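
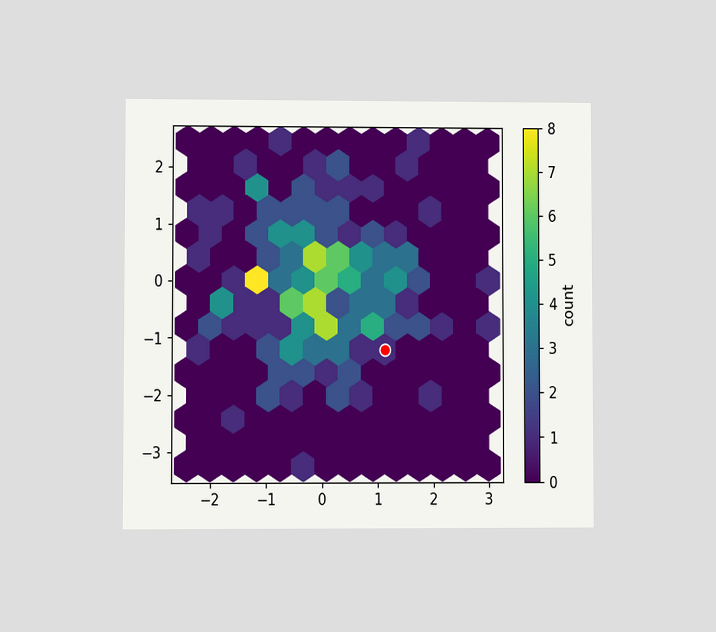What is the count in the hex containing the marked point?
1

The chart is viewed at a slight angle. The marked hex reads 1 on the colorbar.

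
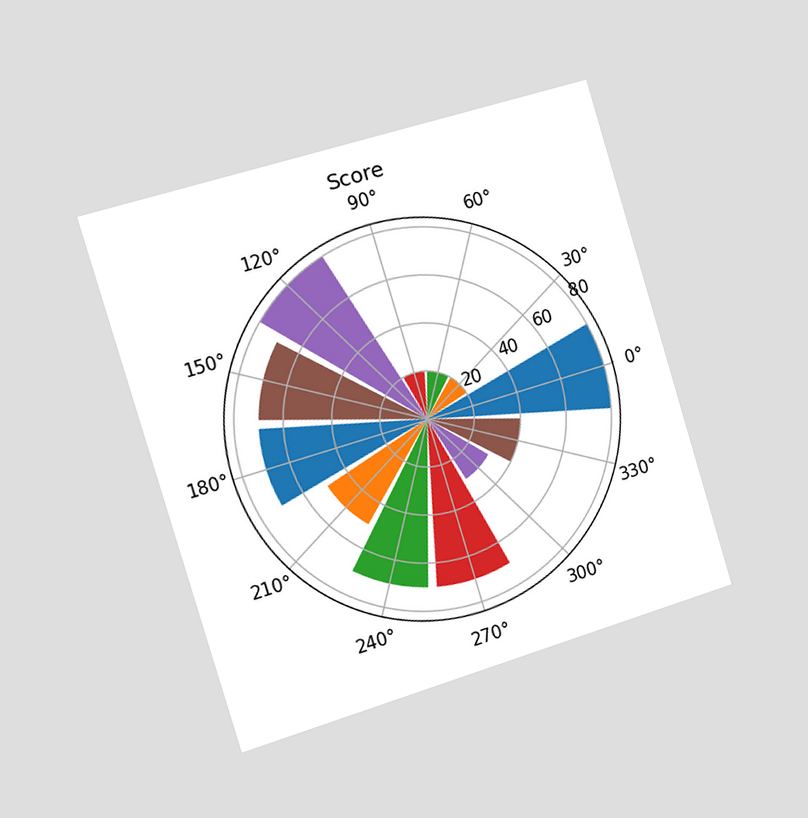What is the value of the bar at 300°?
30

The chart is tilted about 17° counter-clockwise and viewed slightly from the left. The bar at 300° reaches 30 on the radial axis.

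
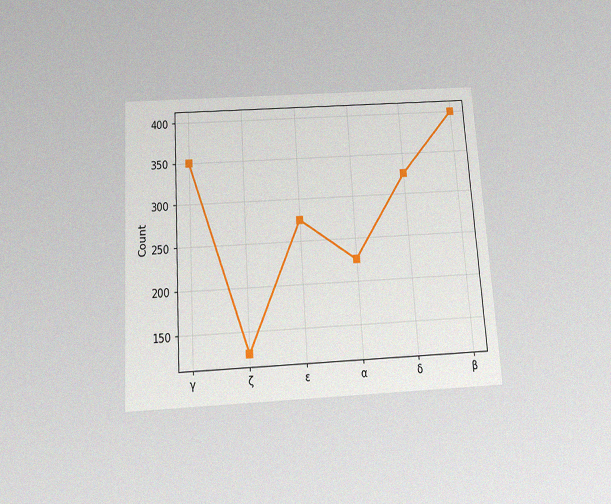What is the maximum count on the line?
The chart is tilted about 4° counter-clockwise and viewed slightly from below, with some photo noise. The highest point is at β, and reading across to the y-axis gives 400.

400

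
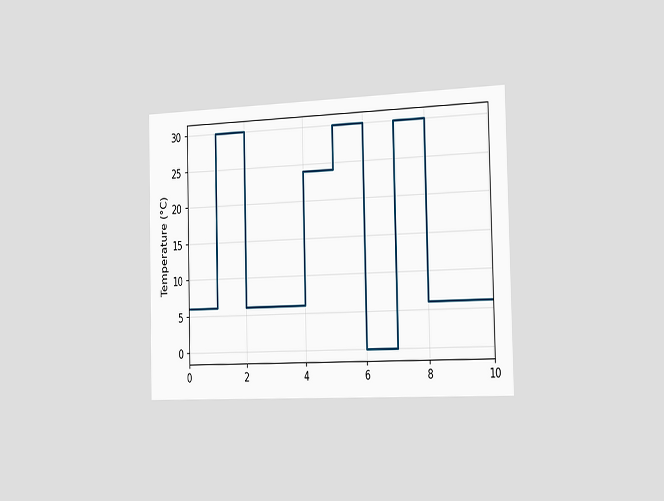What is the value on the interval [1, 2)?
The chart is viewed slightly from the right. On [1, 2) the step sits at 30°C.

30°C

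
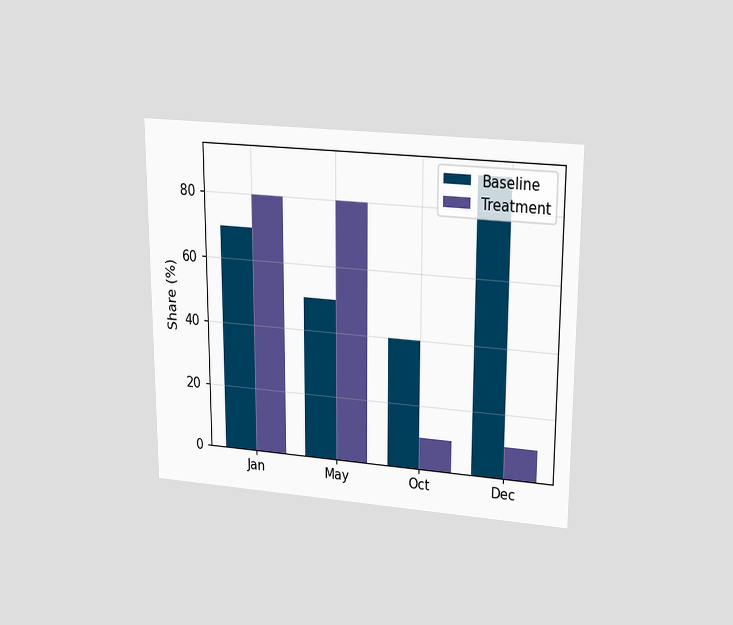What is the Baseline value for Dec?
The chart is viewed slightly from above. The Baseline bar at Dec reaches 90% on the y-axis.

90%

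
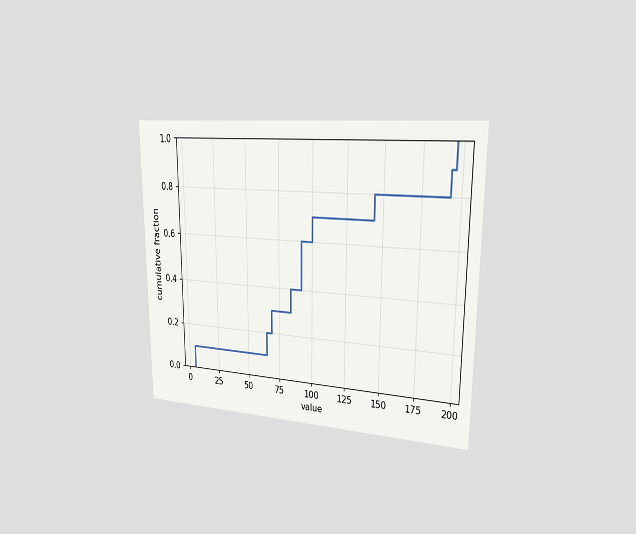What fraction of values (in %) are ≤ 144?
The chart is viewed slightly from the right. At x=144 the ECDF step is at 80%.

80%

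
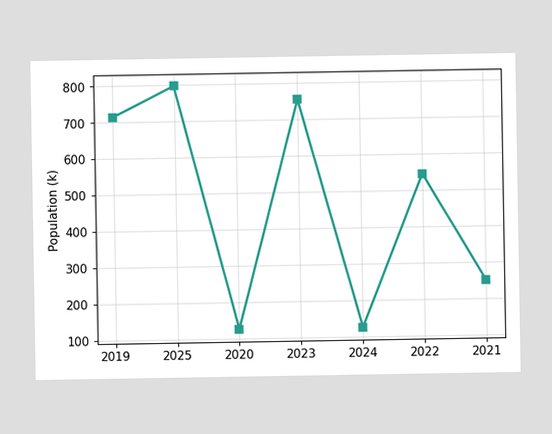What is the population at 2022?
546k

At 2022, the line is at 546k.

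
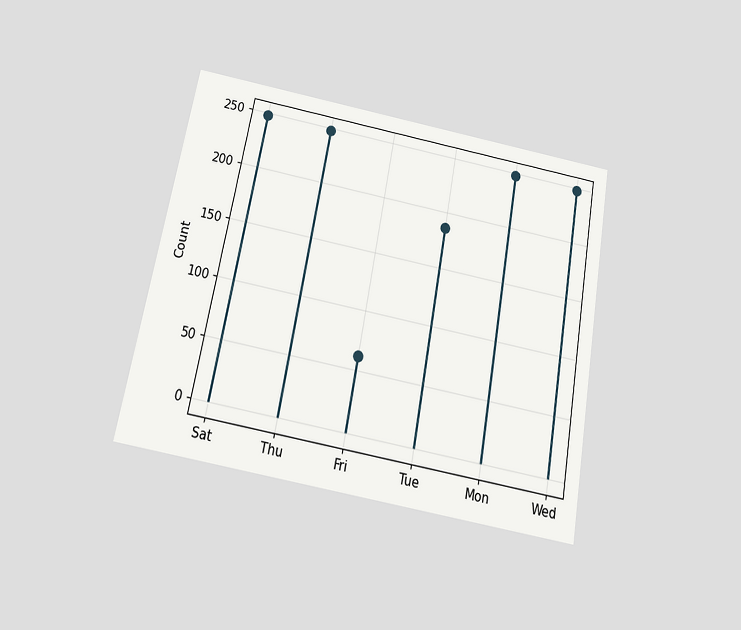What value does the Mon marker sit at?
248

The chart is tilted about 10° clockwise and viewed slightly from below. The Mon marker sits at 248.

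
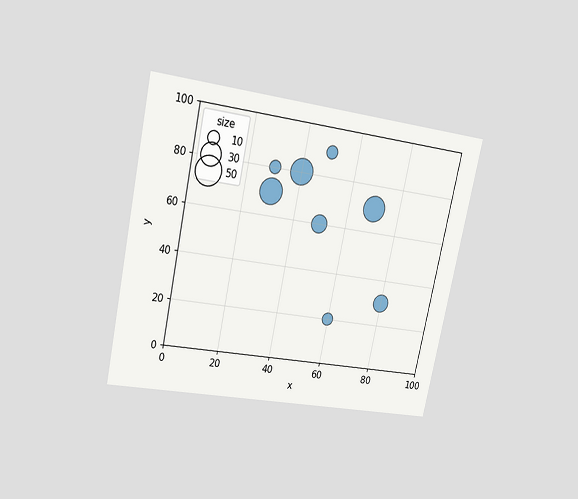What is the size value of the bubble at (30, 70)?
40

The chart is tilted about 12° clockwise and viewed at a slight angle. Matching the bubble at (30, 70) against the size legend gives 40.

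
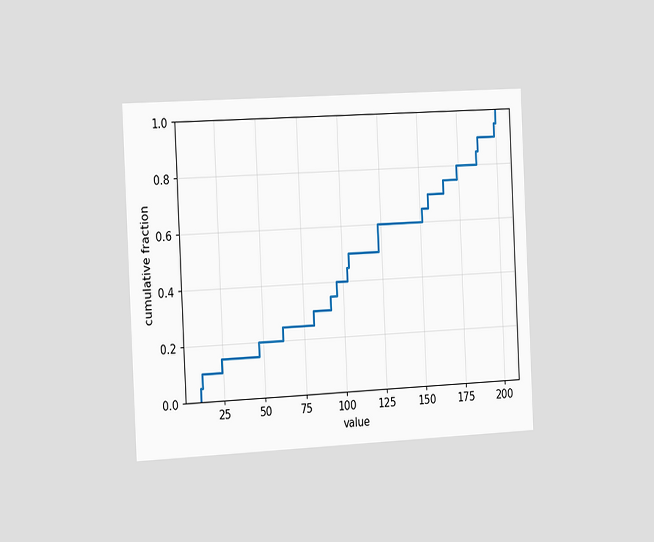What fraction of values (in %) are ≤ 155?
70%

The chart is tilted about 3° counter-clockwise and viewed slightly from the left. At x=155 the ECDF step is at 70%.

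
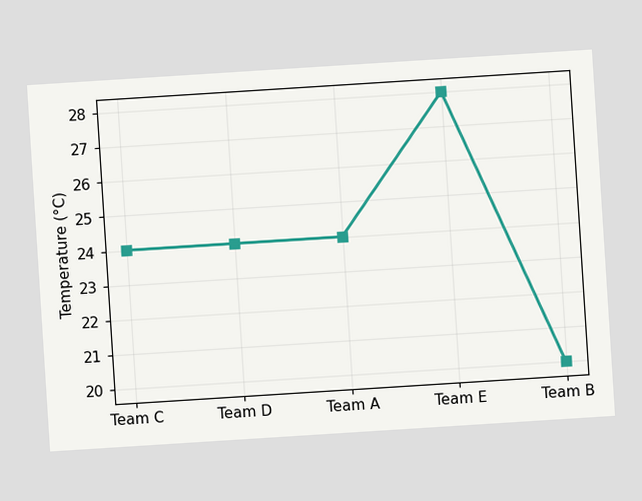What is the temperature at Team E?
28°C

The chart is tilted about 4° counter-clockwise. At Team E, the line is at 28°C.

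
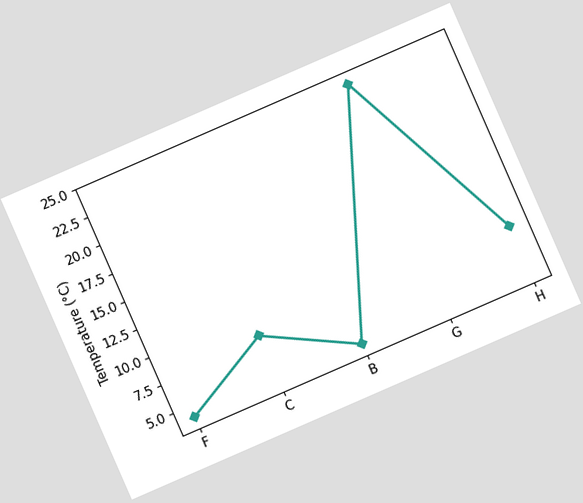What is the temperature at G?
The chart is tilted about 24° counter-clockwise. At G, the line is at 24°C.

24°C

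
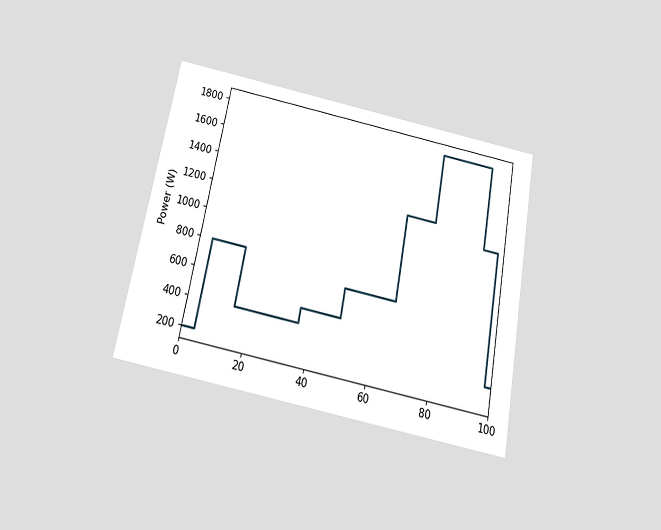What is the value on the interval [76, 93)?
1800W

The chart is tilted about 11° clockwise and viewed slightly from below. On [76, 93) the step sits at 1800W.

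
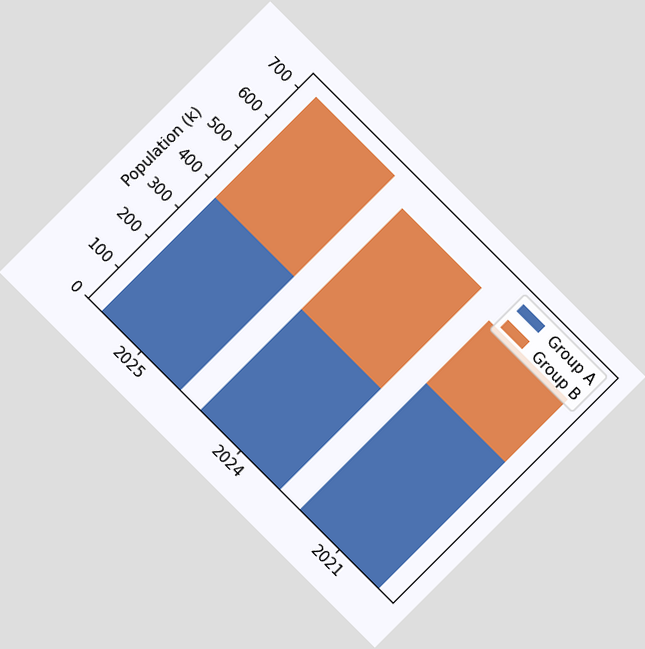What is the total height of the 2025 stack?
The chart is tilted about 45° clockwise. The 2025 stack's top reaches 714k on the y-axis.

714k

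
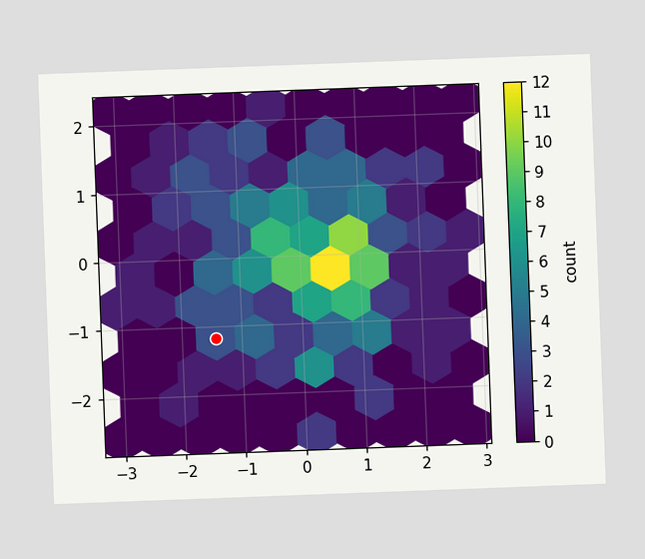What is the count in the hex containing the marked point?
The chart is tilted about 2° counter-clockwise. The marked hex reads 3 on the colorbar.

3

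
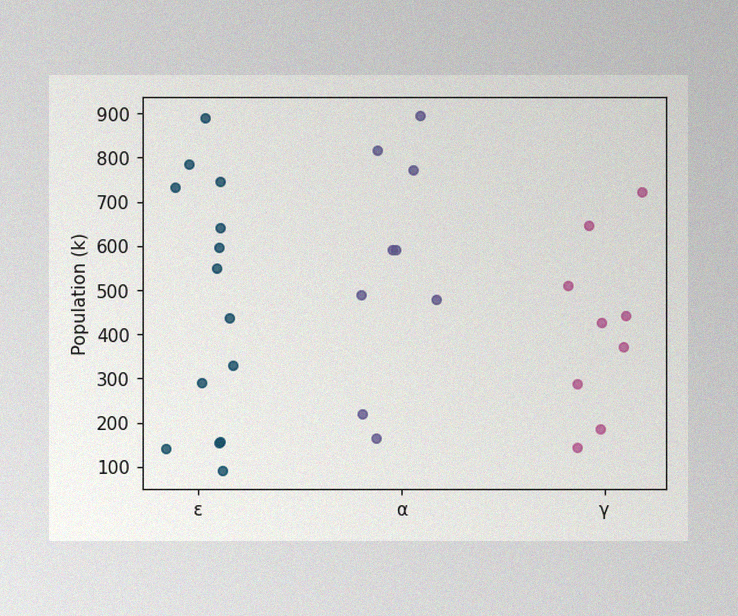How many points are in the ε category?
14

The image has some photo noise and uneven lighting. Counting the markers in the ε column gives 14.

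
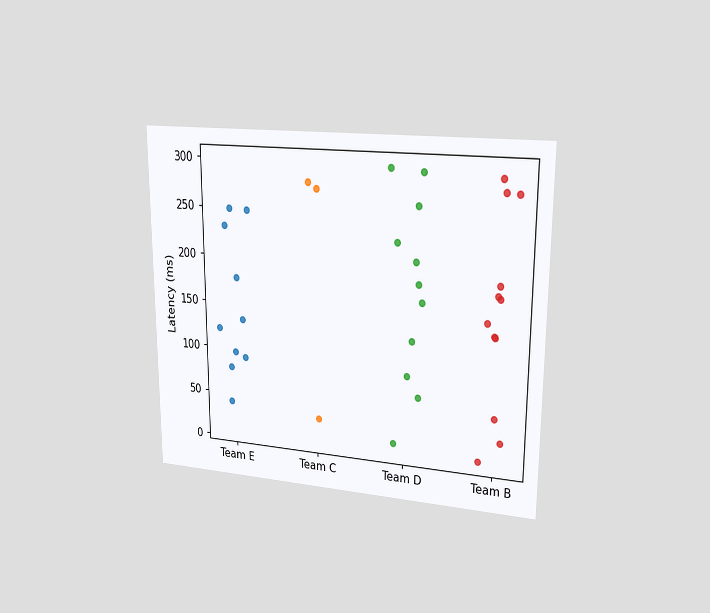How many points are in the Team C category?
3

The chart is viewed slightly from the right. Counting the markers in the Team C column gives 3.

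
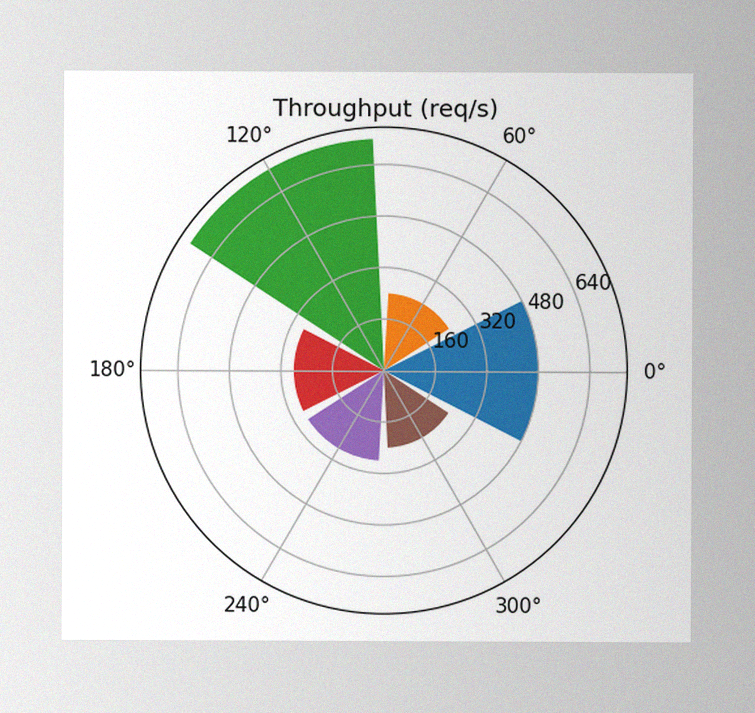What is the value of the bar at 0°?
The image has some photo noise and uneven lighting. The bar at 0° reaches 480req/s on the radial axis.

480req/s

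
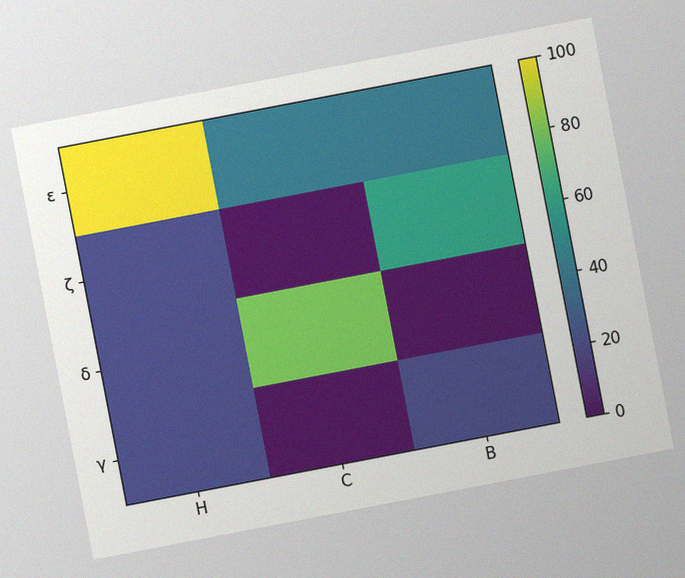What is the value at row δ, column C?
80

The chart is tilted about 11° counter-clockwise, with some photo noise. Matching cell (δ, C) against the colorbar gives 80.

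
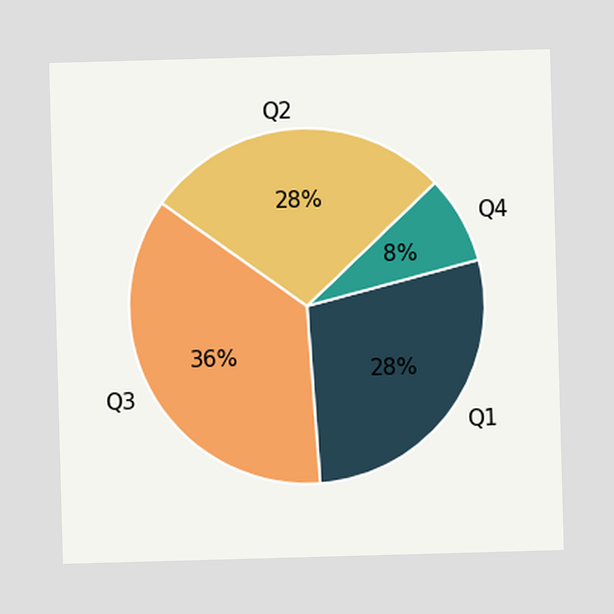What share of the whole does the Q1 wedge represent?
28%

The Q1 slice takes up 28% of the pie.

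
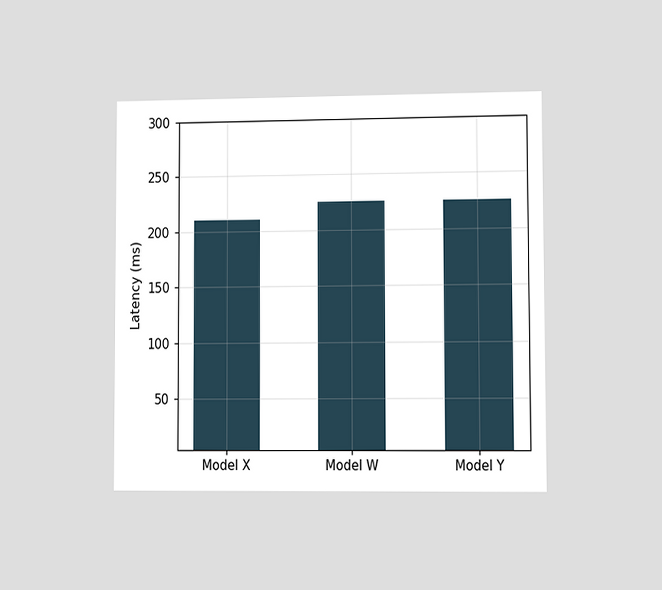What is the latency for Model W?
225ms

The chart is viewed at a slight angle. Reading along the chart's y-axis, the Model W bar reaches 225ms.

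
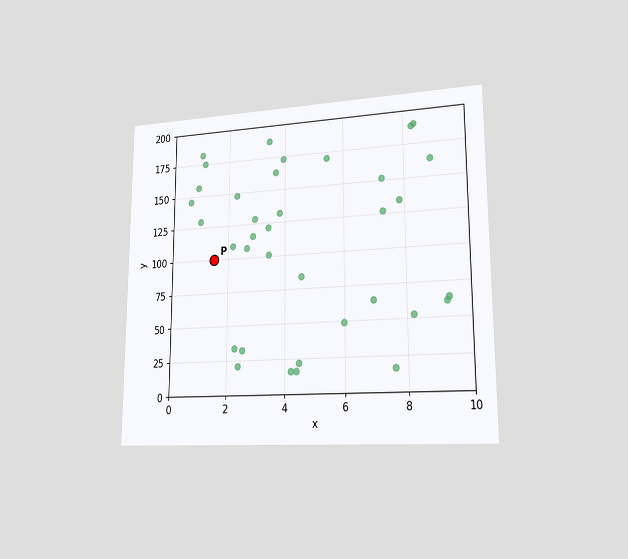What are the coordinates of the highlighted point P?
(1.5, 100)

The chart is viewed slightly from the right. Following the gridlines from P to each axis, P sits at (1.5, 100).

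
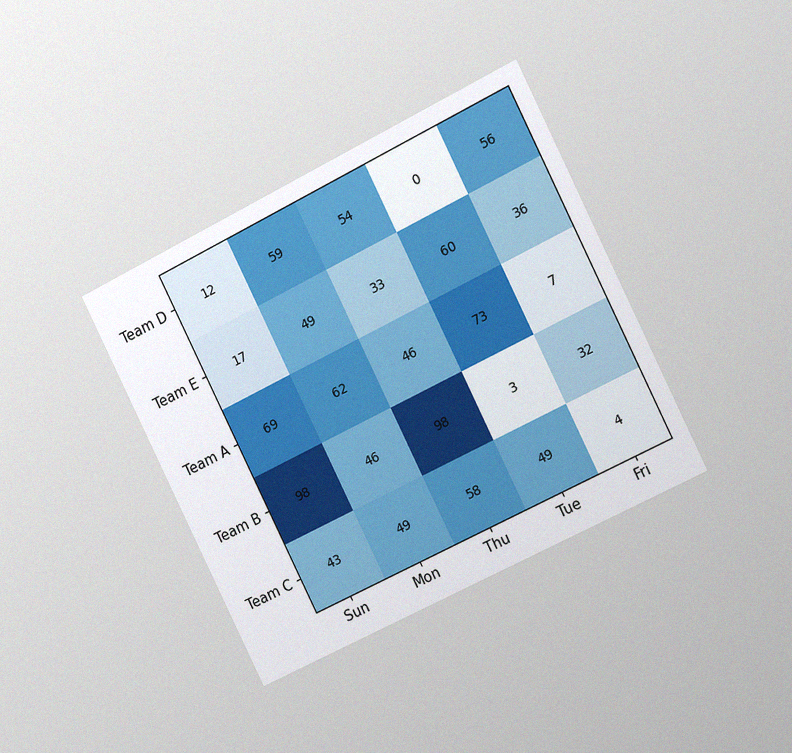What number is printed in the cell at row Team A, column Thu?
46

The chart is tilted about 27° counter-clockwise and viewed slightly from the right, with some photo noise. The (Team A, Thu) cell reads 46.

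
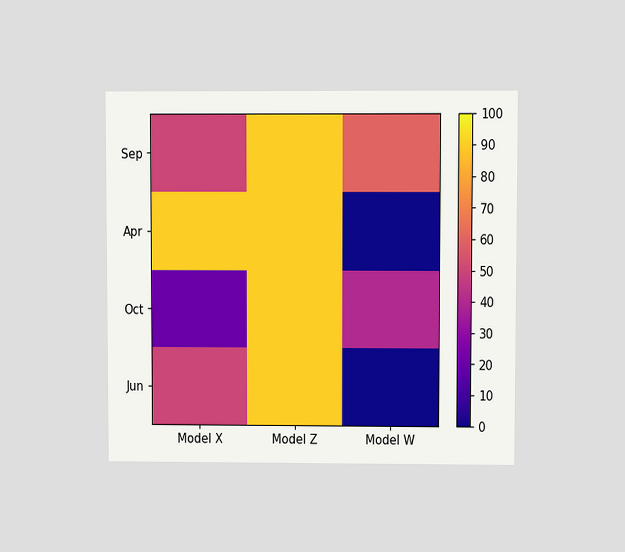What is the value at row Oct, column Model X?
The chart is viewed at a slight angle. Matching cell (Oct, Model X) against the colorbar gives 20.

20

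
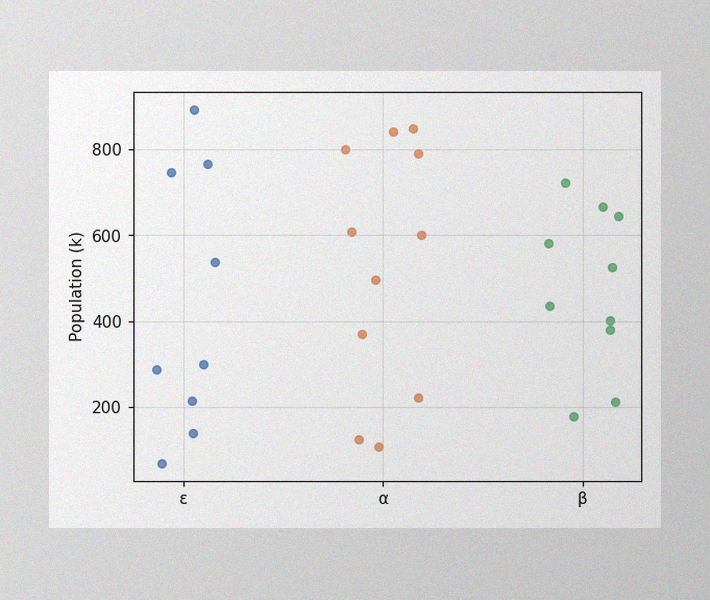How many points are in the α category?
11

The image has some photo noise and uneven lighting. Counting the markers in the α column gives 11.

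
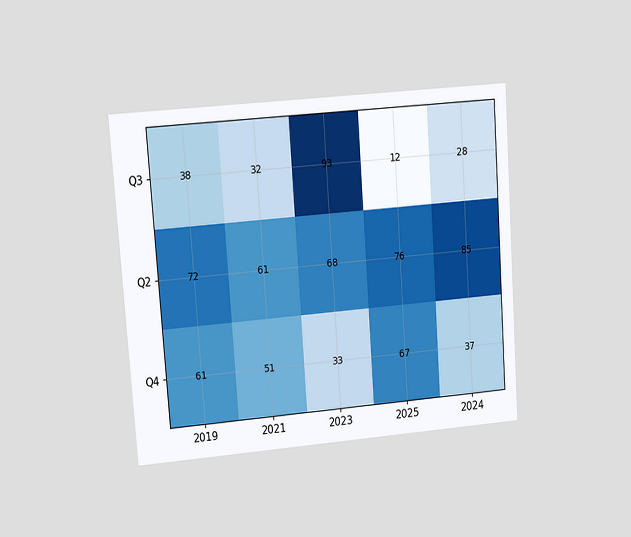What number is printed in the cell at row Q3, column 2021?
The chart is tilted about 4° counter-clockwise and viewed at a slight angle. The (Q3, 2021) cell reads 32.

32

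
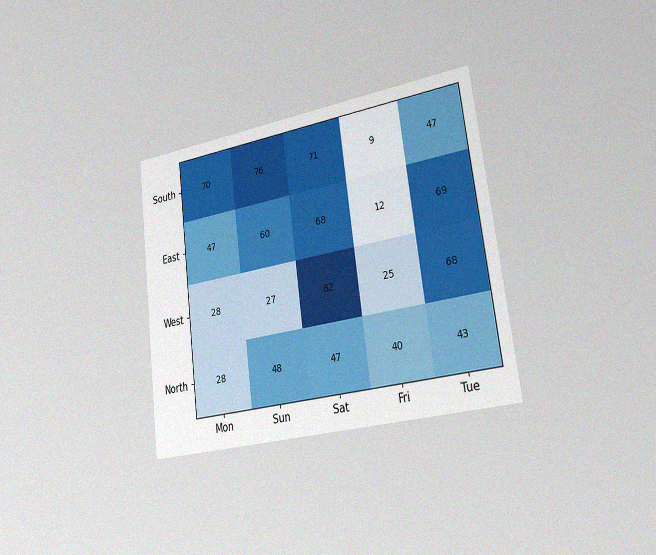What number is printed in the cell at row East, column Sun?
The chart is tilted about 7° counter-clockwise and viewed slightly from the right, with some photo noise. The (East, Sun) cell reads 60.

60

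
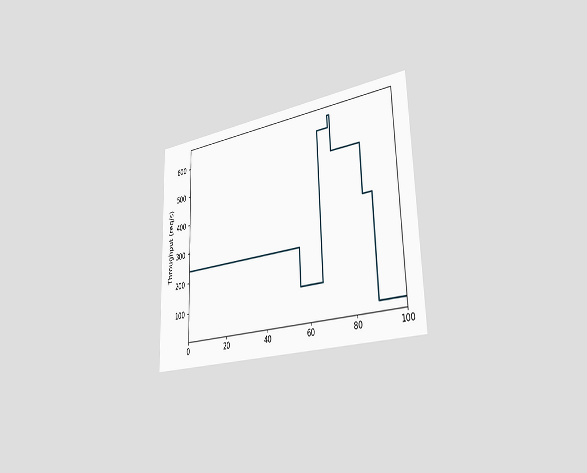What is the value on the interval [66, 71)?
The chart is viewed slightly from the right. On [66, 71) the step sits at 600req/s.

600req/s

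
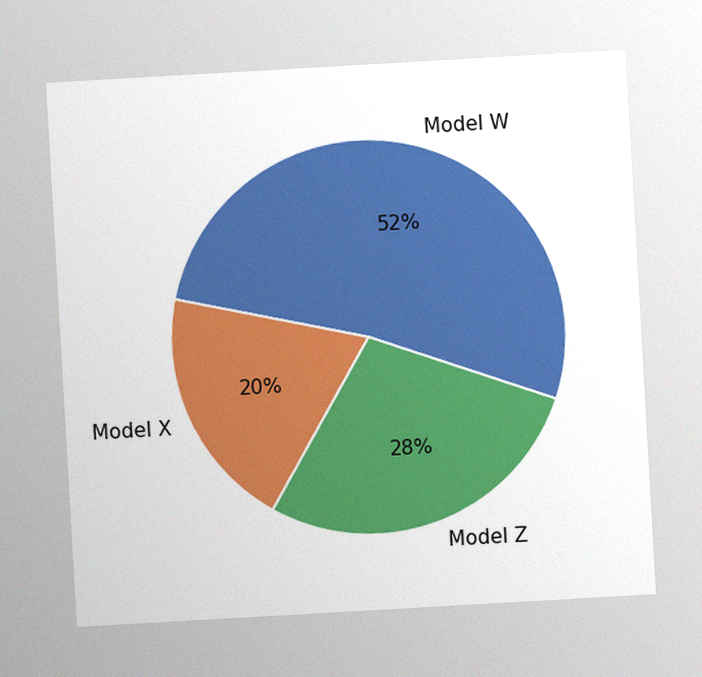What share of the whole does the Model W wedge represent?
The chart is tilted about 3° counter-clockwise, with some photo noise. The Model W slice takes up 52% of the pie.

52%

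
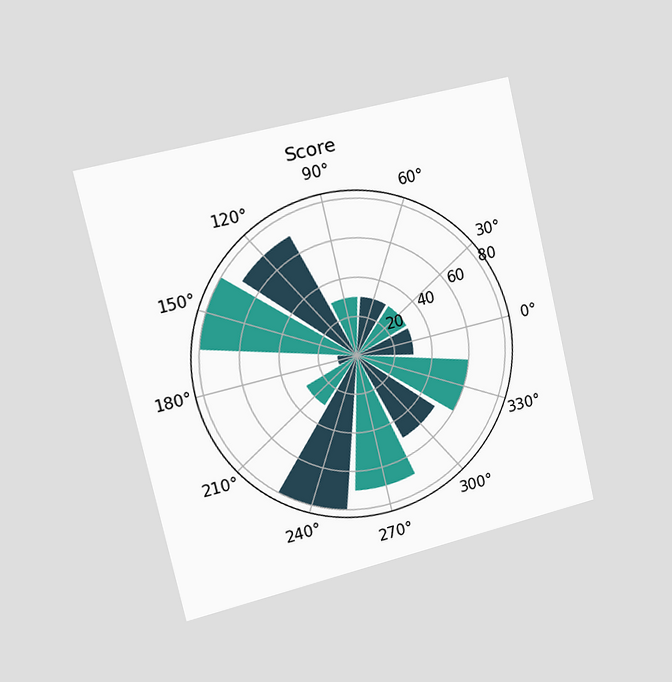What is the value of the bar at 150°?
80

The chart is tilted about 13° counter-clockwise and viewed slightly from the left. The bar at 150° reaches 80 on the radial axis.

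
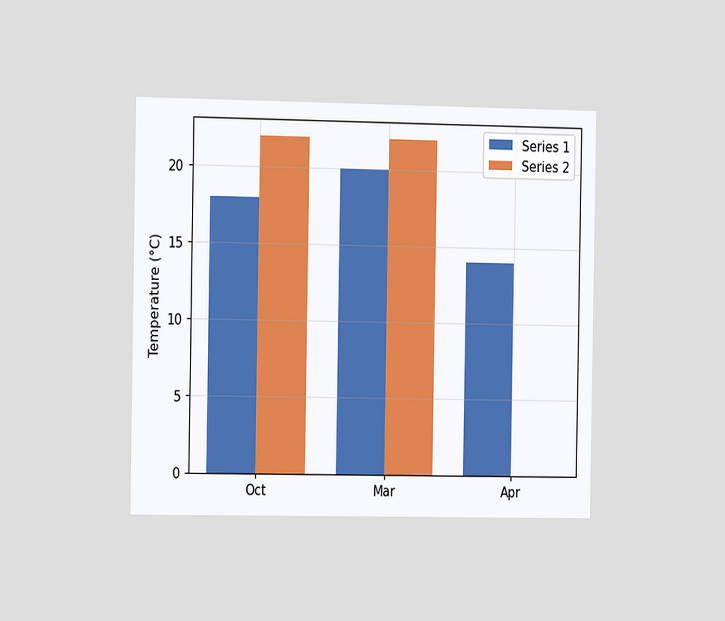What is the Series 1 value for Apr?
The chart is viewed slightly from the left. The Series 1 bar at Apr reaches 14°C on the y-axis.

14°C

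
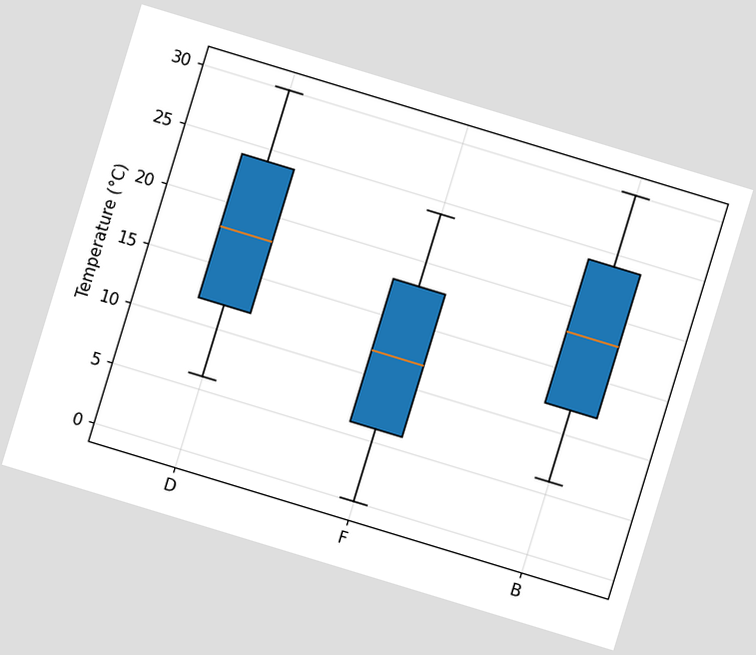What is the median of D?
The chart is tilted about 17° clockwise. The median line in the D box sits at 18°C.

18°C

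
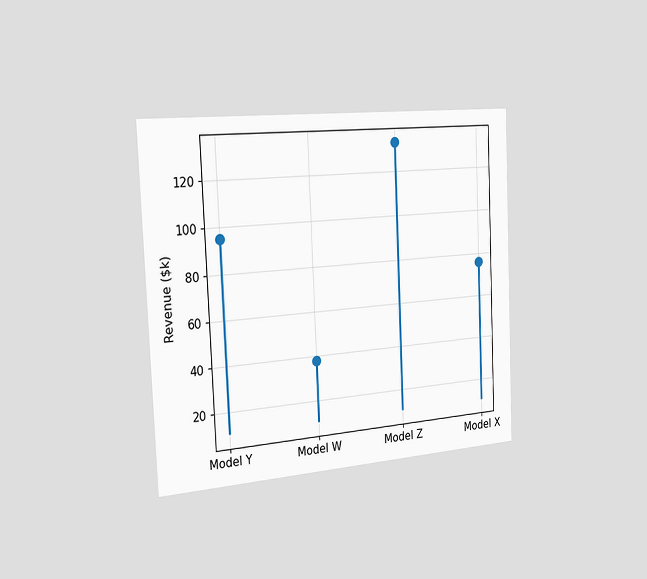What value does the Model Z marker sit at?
$133k

The chart is tilted about 3° counter-clockwise and viewed slightly from the left. The Model Z marker sits at $133k.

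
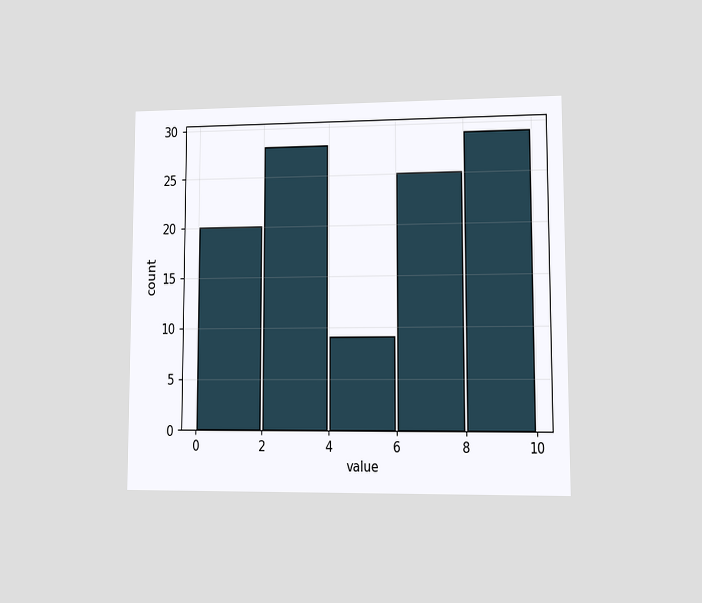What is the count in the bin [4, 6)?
9

The chart is viewed at a slight angle. The [4, 6) bin has height 9.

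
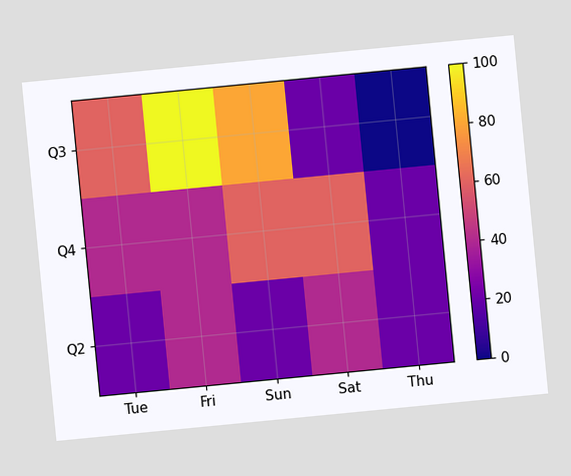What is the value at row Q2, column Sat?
The chart is tilted about 6° counter-clockwise. Matching cell (Q2, Sat) against the colorbar gives 40.

40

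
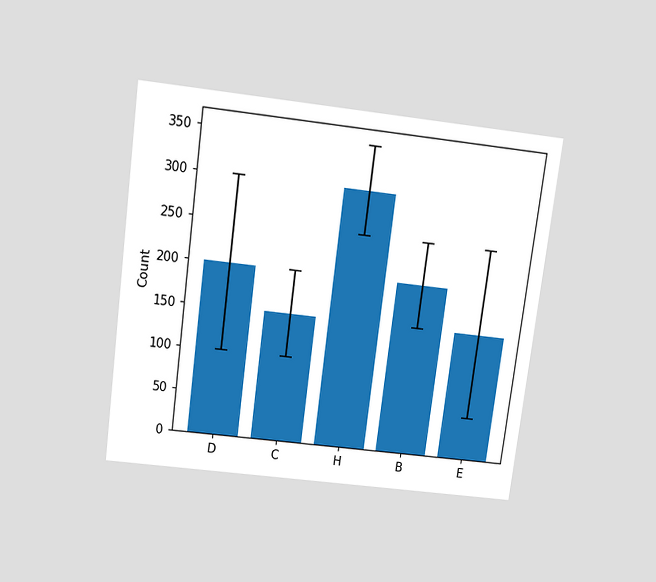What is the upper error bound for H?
350

The chart is tilted about 8° clockwise and viewed slightly from above. The H bar's upper whisker reaches 350.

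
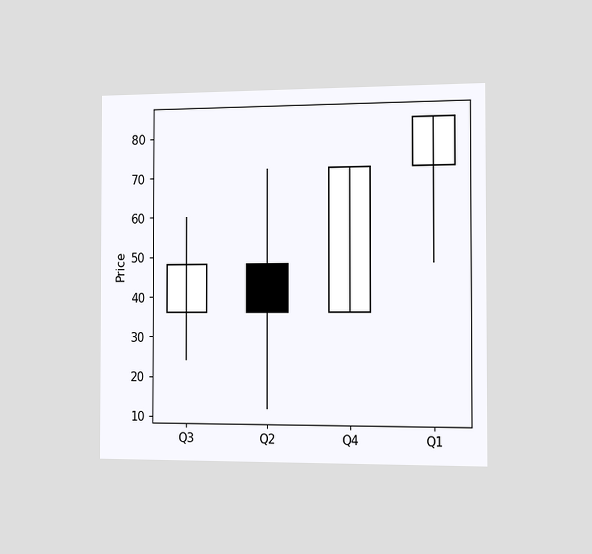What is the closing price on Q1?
84

The chart is viewed slightly from the right. The Q1 candle closes at 84.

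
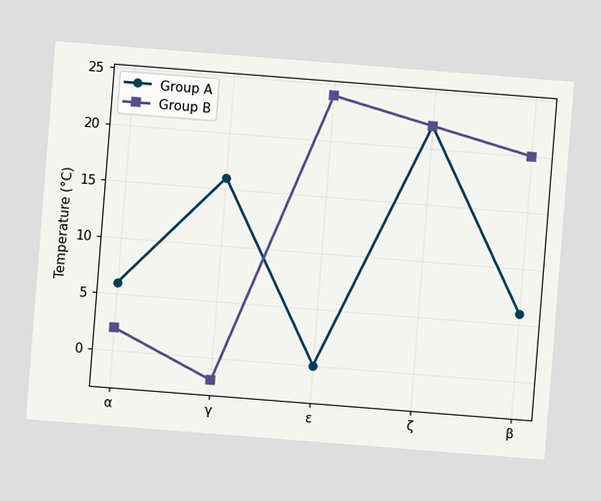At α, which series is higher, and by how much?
The chart is tilted about 4° clockwise. At α, Group A sits above the other line by 4°C.

Group A, by 4°C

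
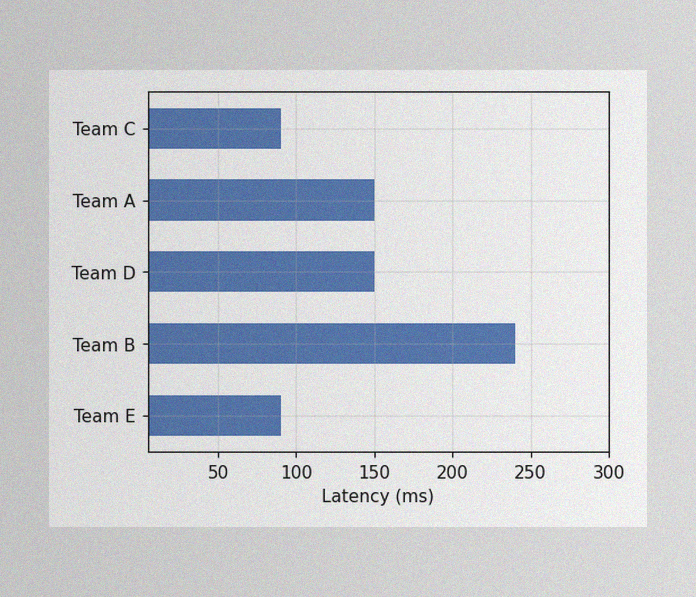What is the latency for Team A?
The image has some photo noise and uneven lighting. Reading along the chart's x-axis, the Team A bar reaches 150ms.

150ms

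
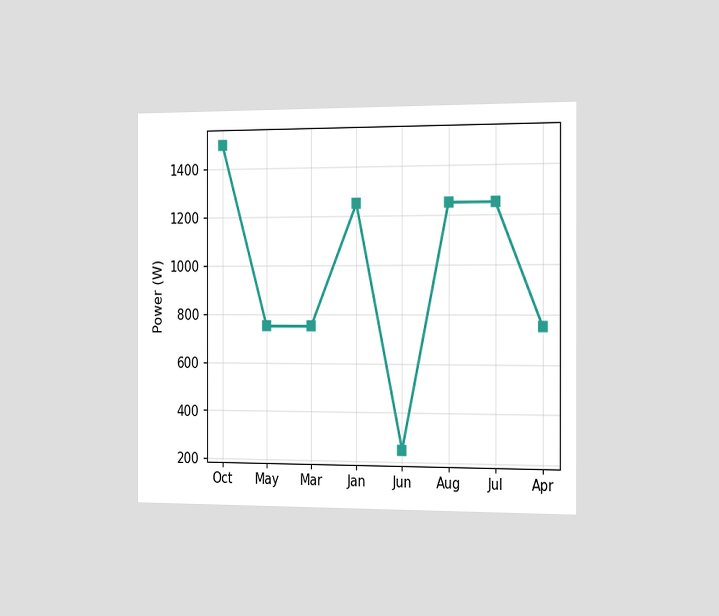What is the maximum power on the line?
The chart is viewed slightly from the right. The highest point is at Oct, and reading across to the y-axis gives 1500W.

1500W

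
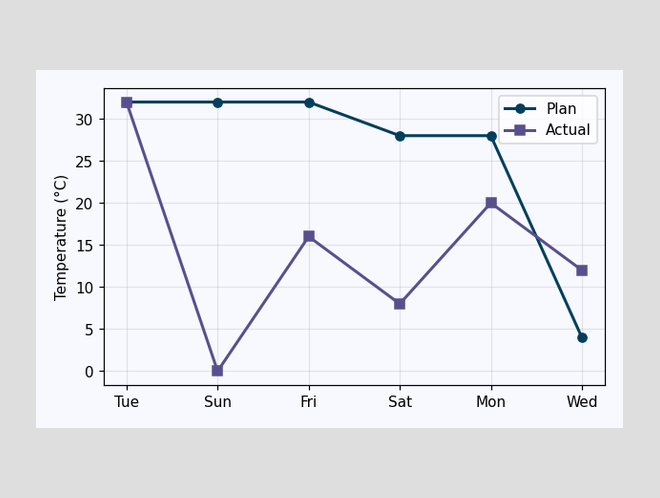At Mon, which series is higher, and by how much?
Plan, by 8°C

At Mon, Plan sits above the other line by 8°C.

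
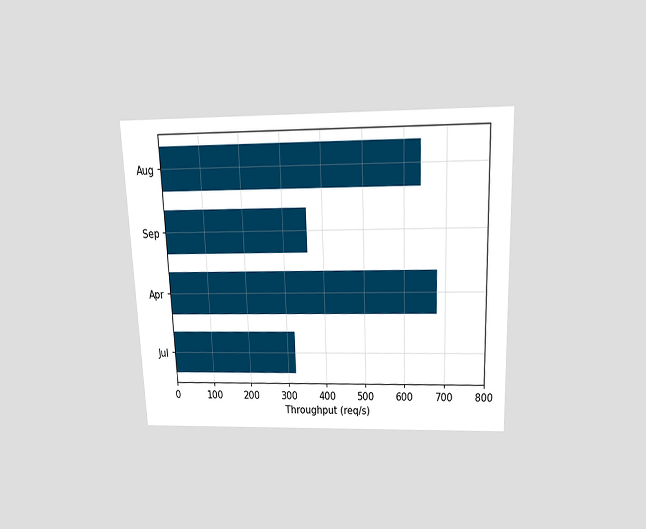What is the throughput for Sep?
The chart is tilted about 2° counter-clockwise and viewed slightly from above. Reading along the chart's x-axis, the Sep bar reaches 360req/s.

360req/s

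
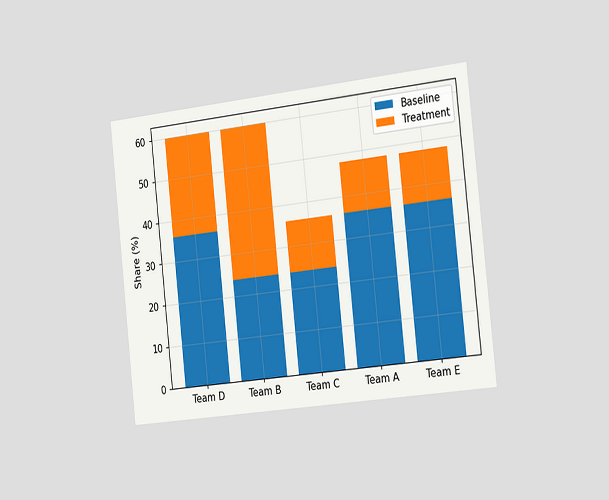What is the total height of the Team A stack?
48%

The chart is tilted about 6° counter-clockwise and viewed slightly from the right. The Team A stack's top reaches 48% on the y-axis.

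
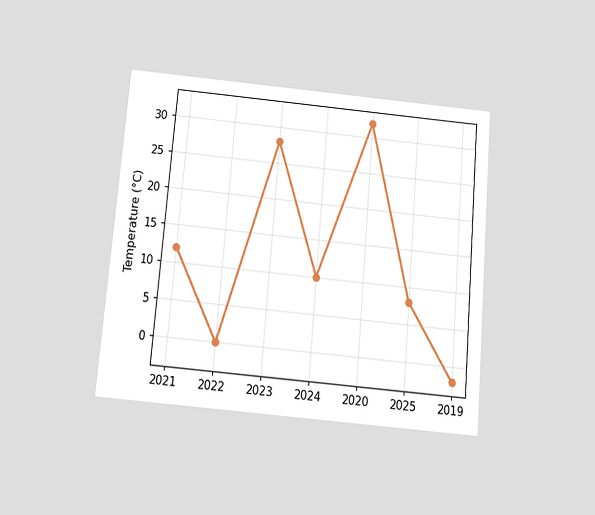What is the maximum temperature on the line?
32°C

The chart is tilted about 5° clockwise and viewed slightly from below. The highest point is at 2020, and reading across to the y-axis gives 32°C.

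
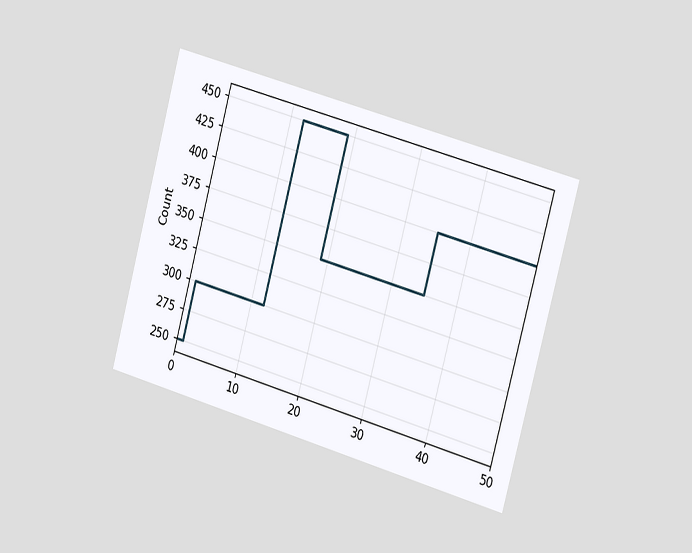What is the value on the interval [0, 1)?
The chart is tilted about 15° clockwise and viewed slightly from the right. On [0, 1) the step sits at 250.

250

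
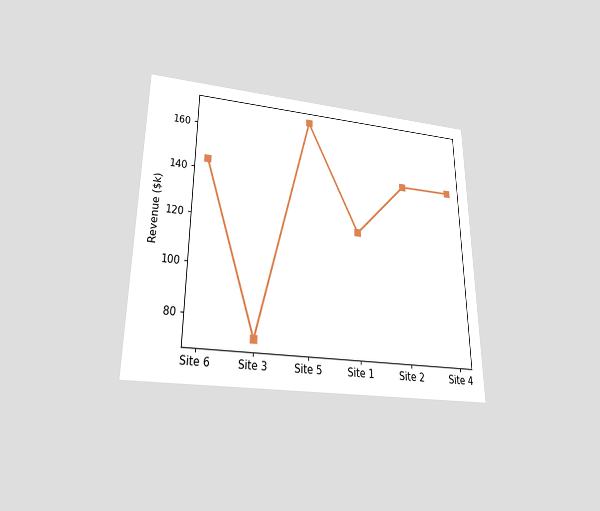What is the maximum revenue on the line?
The chart is viewed slightly from below. The highest point is at Site 5, and reading across to the y-axis gives $168k.

$168k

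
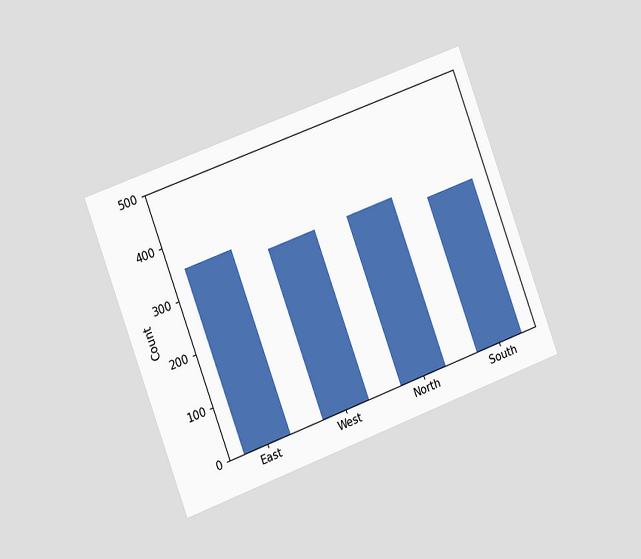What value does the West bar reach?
The chart is tilted about 20° counter-clockwise and viewed slightly from the left. Reading along the chart's y-axis, the West bar reaches 325.

325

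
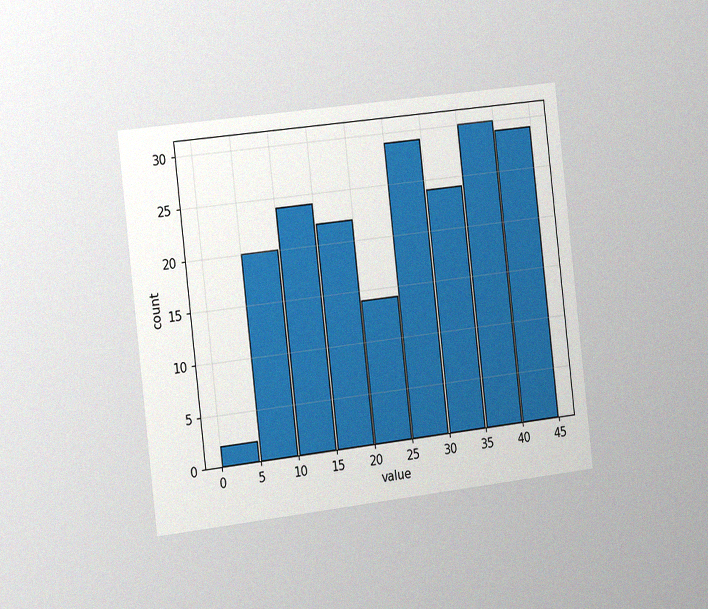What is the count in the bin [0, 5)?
The chart is tilted about 7° counter-clockwise and viewed slightly from the left, with some photo noise. The [0, 5) bin has height 2.

2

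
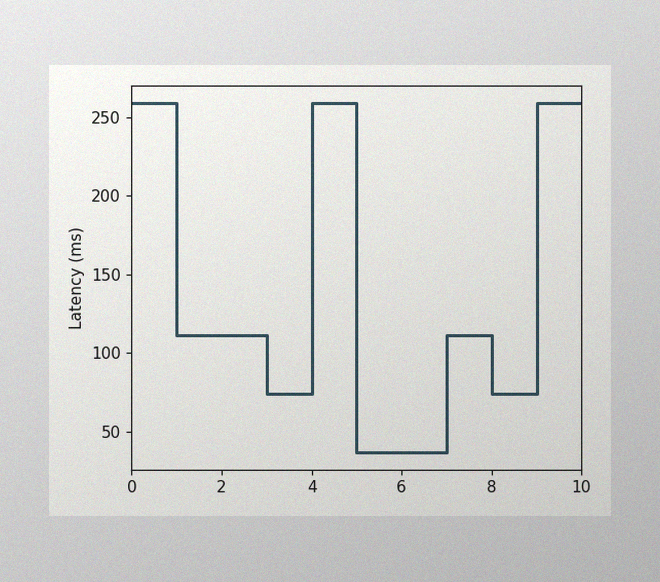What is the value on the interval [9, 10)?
259ms

The image has some photo noise and uneven lighting. On [9, 10) the step sits at 259ms.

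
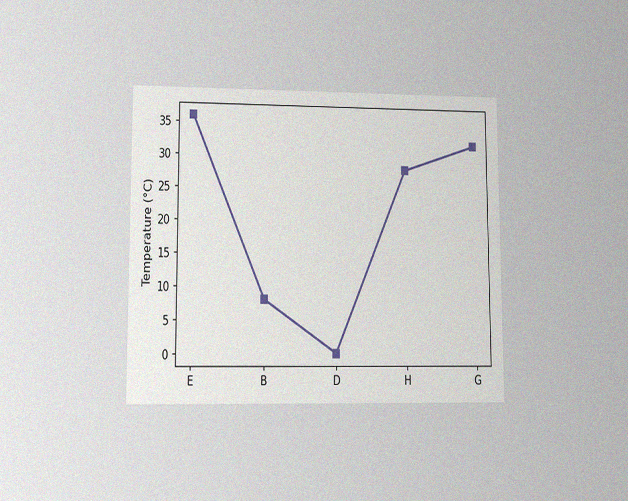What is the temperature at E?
The chart is viewed at a slight angle, with some photo noise. At E, the line is at 36°C.

36°C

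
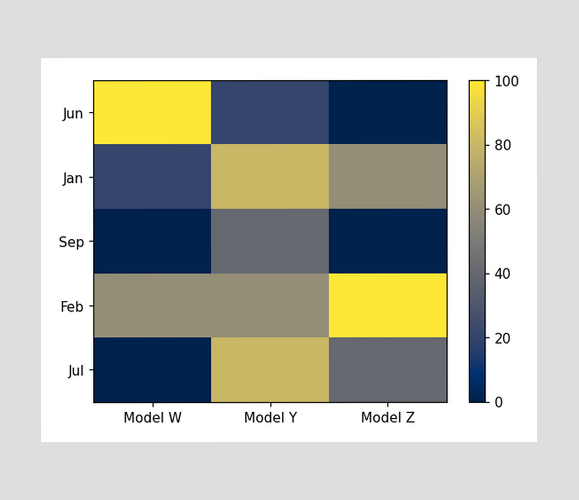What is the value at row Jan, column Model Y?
Matching cell (Jan, Model Y) against the colorbar gives 80.

80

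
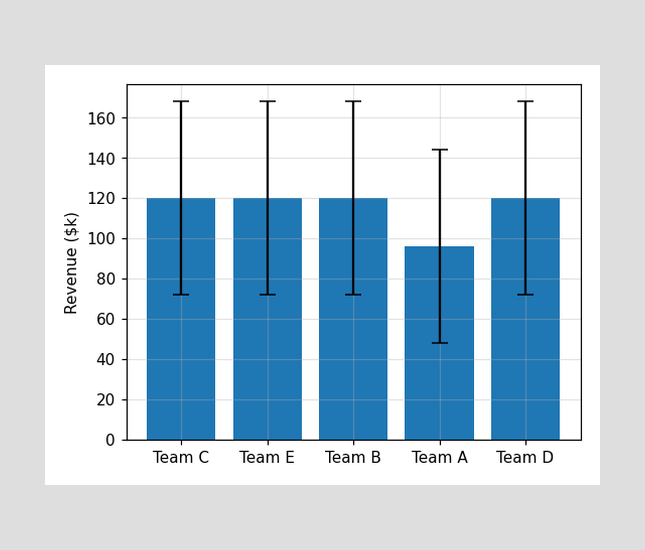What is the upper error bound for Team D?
$168k

The Team D bar's upper whisker reaches $168k.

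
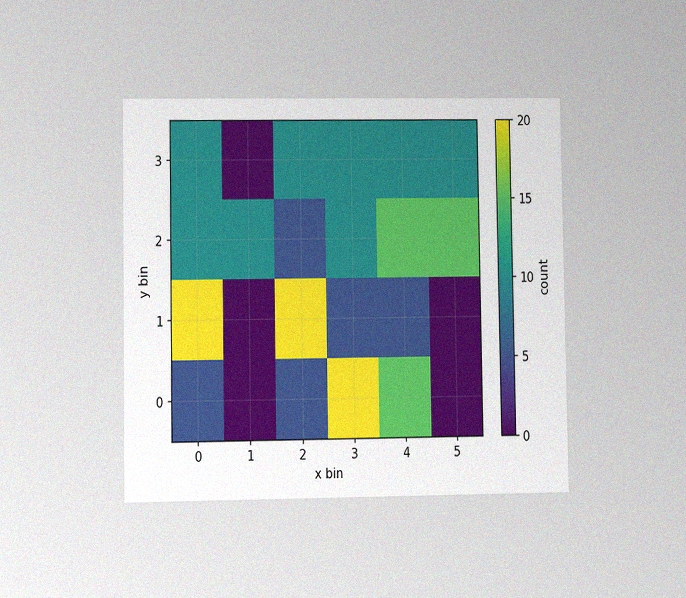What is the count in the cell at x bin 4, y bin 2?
15

The chart is viewed at a slight angle, with some photo noise. Matching the cell (4, 2) against the colorbar gives 15.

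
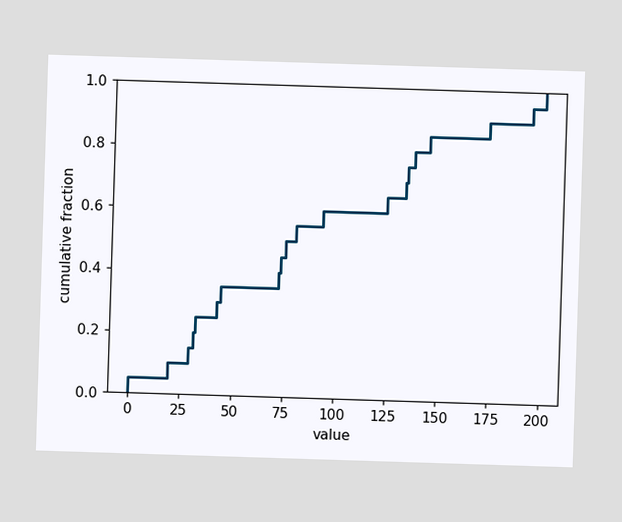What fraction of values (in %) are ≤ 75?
At x=75 the ECDF step is at 50%.

50%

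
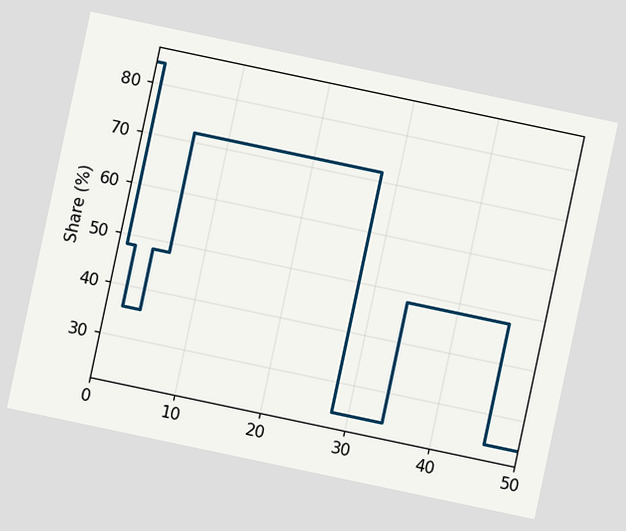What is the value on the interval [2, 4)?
36%

The chart is tilted about 12° clockwise. On [2, 4) the step sits at 36%.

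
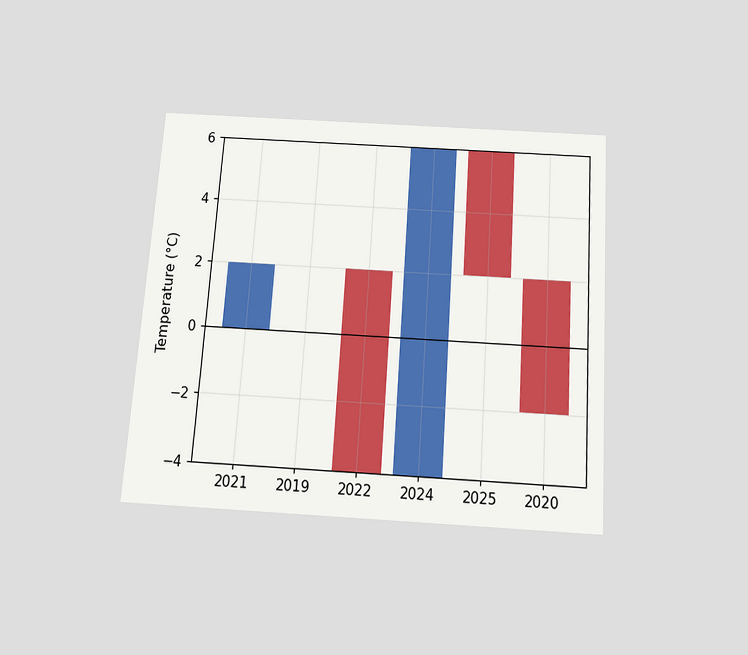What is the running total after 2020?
-2°C

The chart is tilted about 4° clockwise and viewed slightly from below. After 2020 the running total reaches -2°C.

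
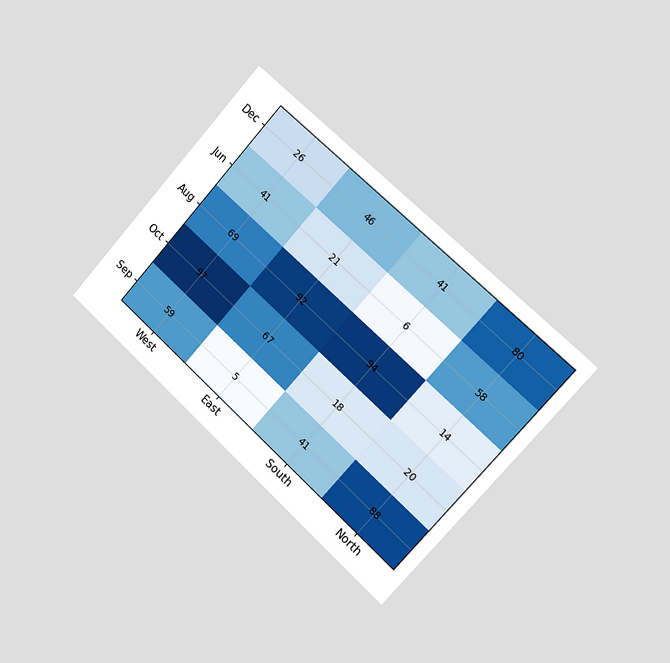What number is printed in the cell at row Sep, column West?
The chart is tilted about 42° clockwise and viewed slightly from the right. The (Sep, West) cell reads 59.

59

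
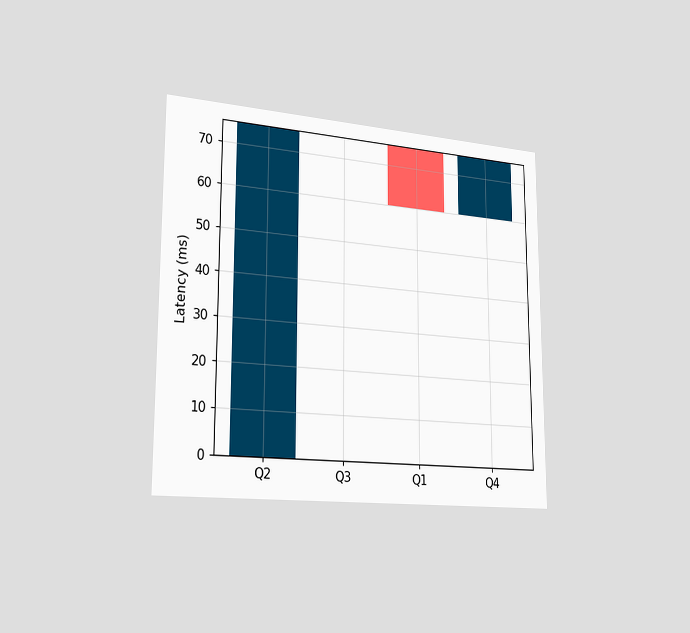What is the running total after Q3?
75ms

The chart is viewed slightly from the left. After Q3 the running total reaches 75ms.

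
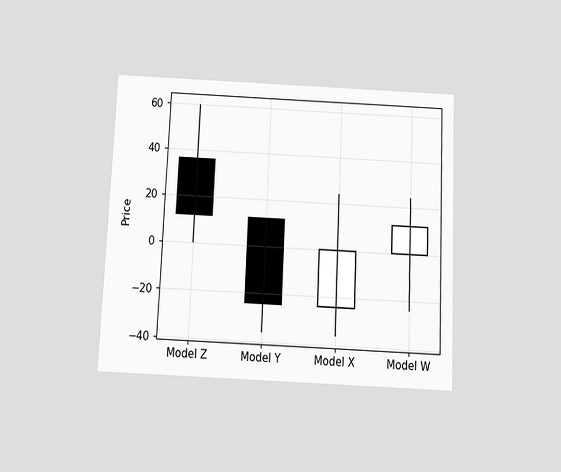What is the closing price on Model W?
The chart is tilted about 3° clockwise and viewed slightly from below. The Model W candle closes at 12.

12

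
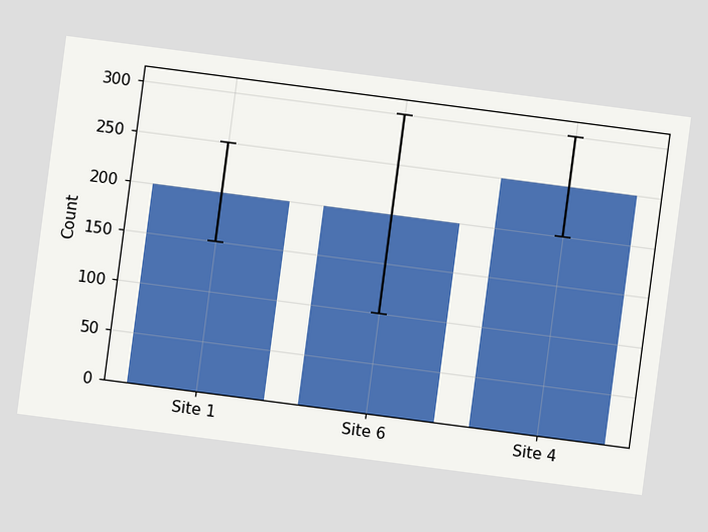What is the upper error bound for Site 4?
300

The chart is tilted about 7° clockwise. The Site 4 bar's upper whisker reaches 300.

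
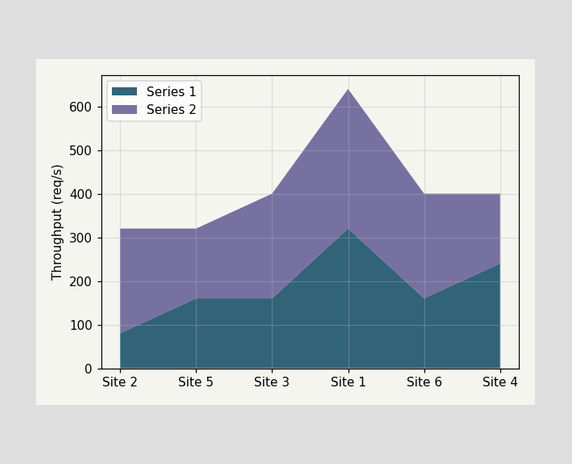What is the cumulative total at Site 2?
The stacked total at Site 2 reaches 320req/s.

320req/s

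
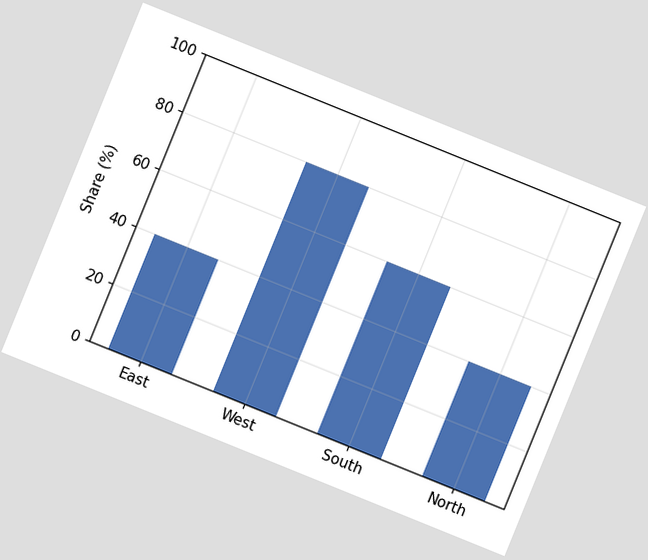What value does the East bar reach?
The chart is tilted about 22° clockwise. Reading along the chart's y-axis, the East bar reaches 40%.

40%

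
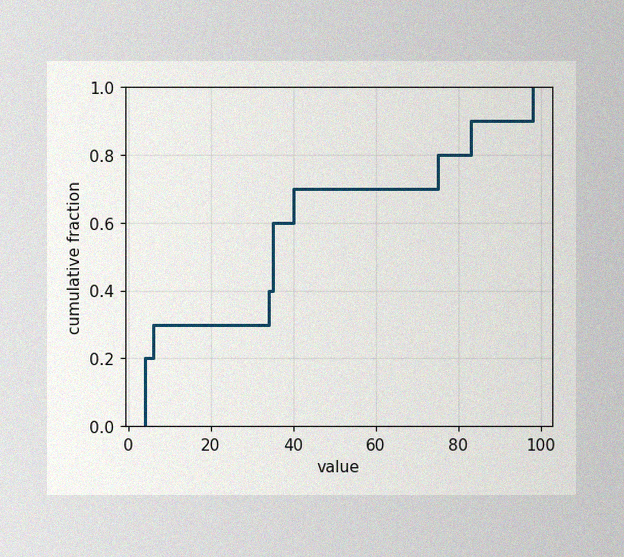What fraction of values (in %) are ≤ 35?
60%

The image has some photo noise and uneven lighting. At x=35 the ECDF step is at 60%.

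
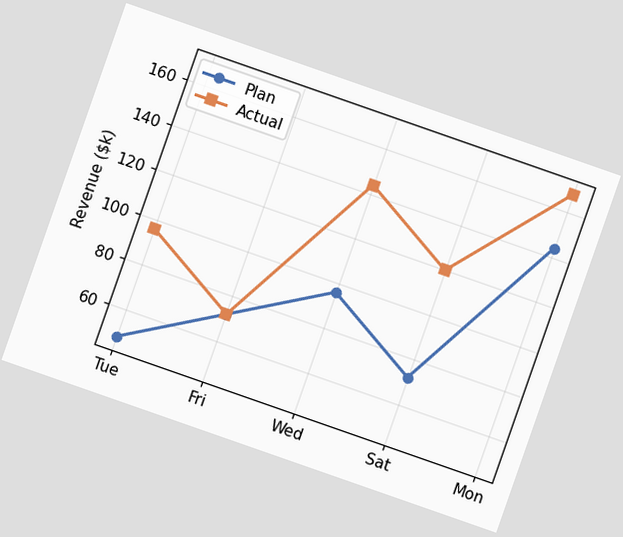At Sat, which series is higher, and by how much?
The chart is tilted about 19° clockwise. At Sat, Actual sits above the other line by $48k.

Actual, by $48k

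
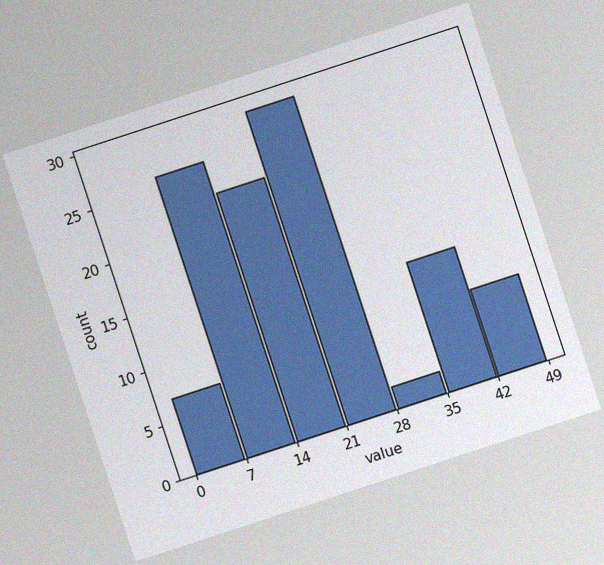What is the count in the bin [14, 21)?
23

The chart is tilted about 18° counter-clockwise, with some photo noise. The [14, 21) bin has height 23.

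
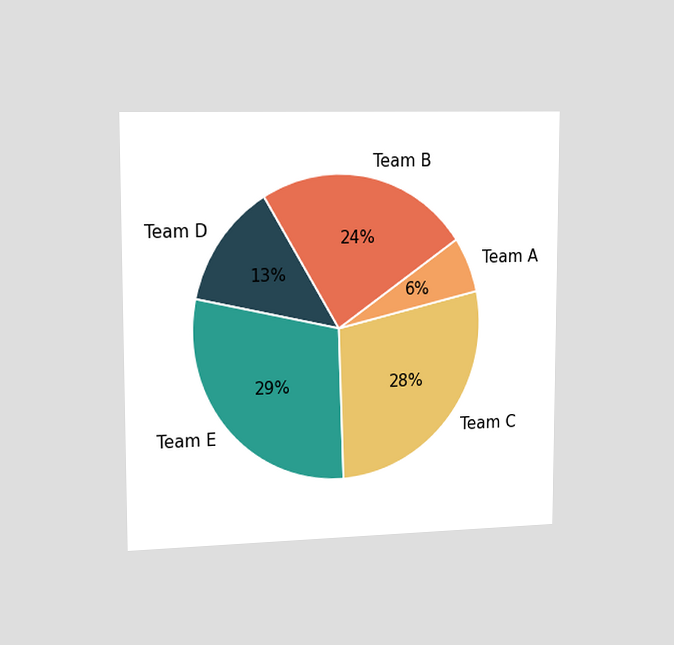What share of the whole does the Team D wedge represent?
The chart is viewed slightly from the left. The Team D slice takes up 13% of the pie.

13%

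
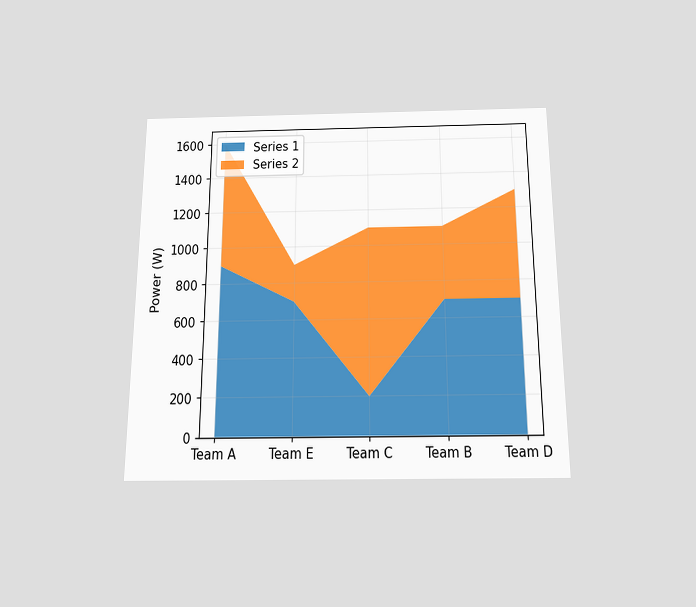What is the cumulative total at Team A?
1600W

The chart is viewed slightly from below. The stacked total at Team A reaches 1600W.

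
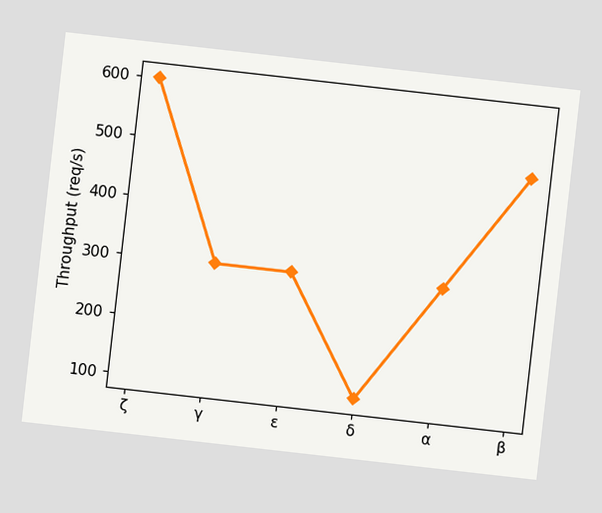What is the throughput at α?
300req/s

The chart is tilted about 6° clockwise. At α, the line is at 300req/s.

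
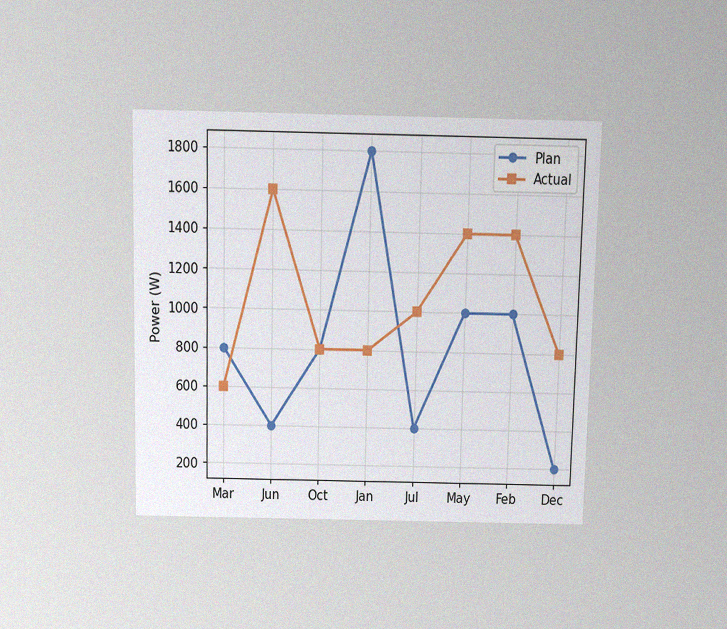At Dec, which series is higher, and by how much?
The chart is viewed slightly from above, with some photo noise. At Dec, Actual sits above the other line by 600W.

Actual, by 600W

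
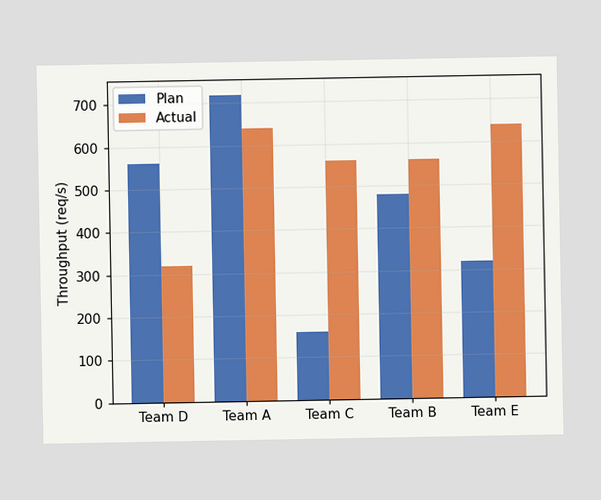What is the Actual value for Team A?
640req/s

The Actual bar at Team A reaches 640req/s on the y-axis.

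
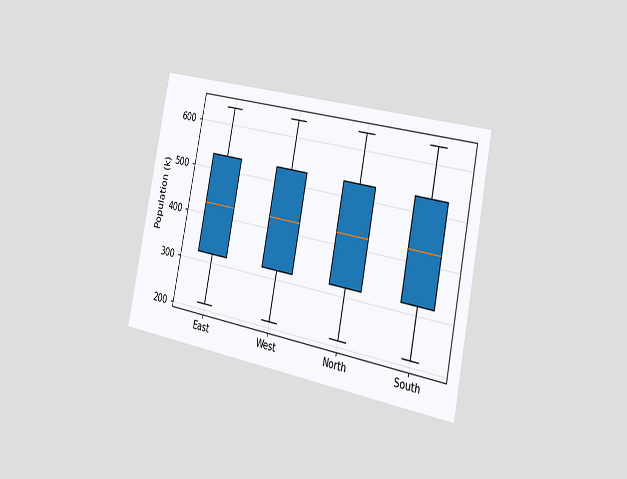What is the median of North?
The chart is tilted about 11° clockwise and viewed slightly from the right. The median line in the North box sits at 424k.

424k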